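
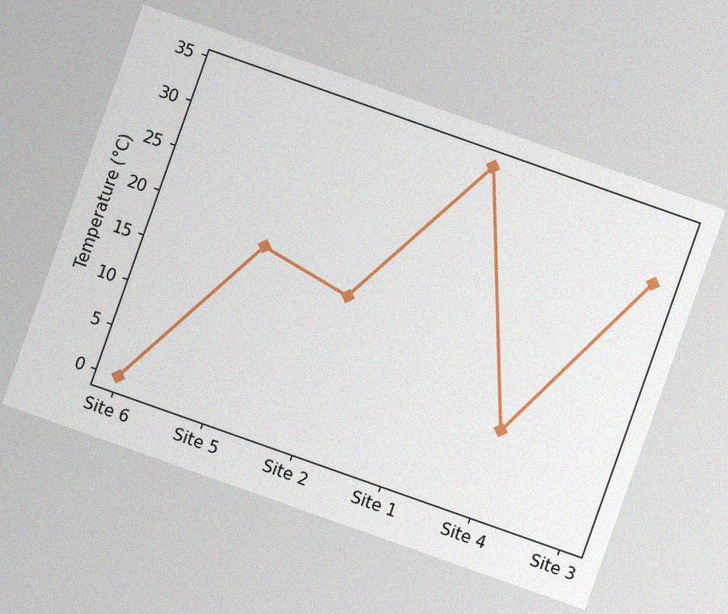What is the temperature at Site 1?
The chart is tilted about 19° clockwise, with some photo noise. At Site 1, the line is at 34°C.

34°C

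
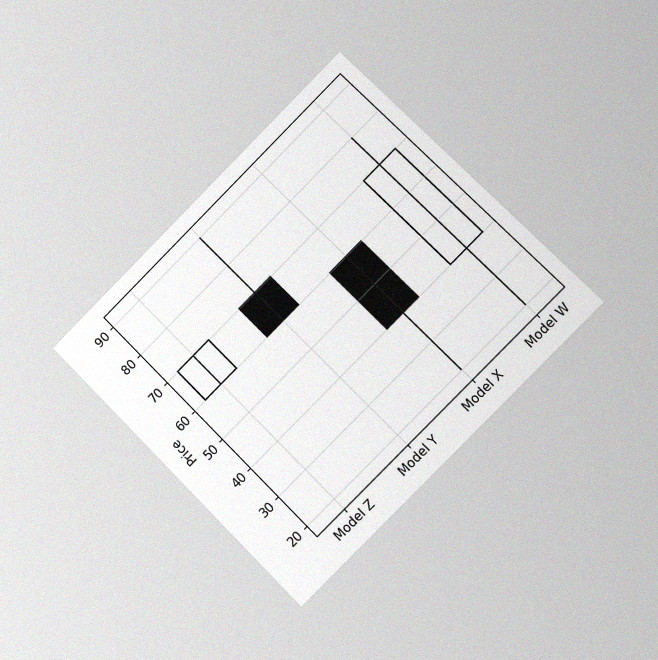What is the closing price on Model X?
The chart is tilted about 45° counter-clockwise and viewed slightly from the right, with some photo noise. The Model X candle closes at 40.

40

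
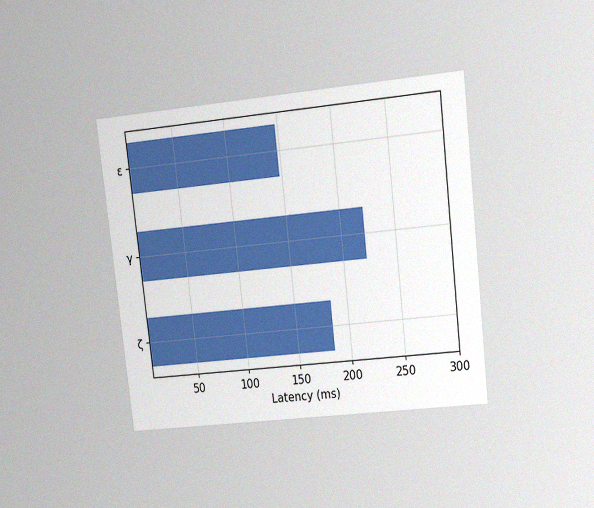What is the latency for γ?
The chart is tilted about 7° counter-clockwise and viewed at a slight angle, with some photo noise. Reading along the chart's x-axis, the γ bar reaches 222ms.

222ms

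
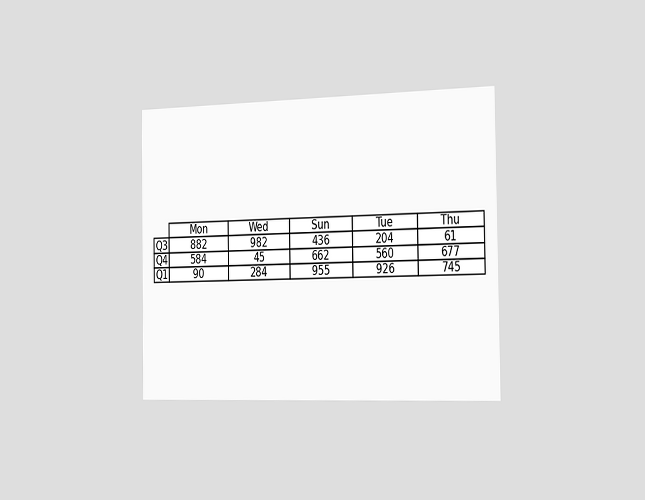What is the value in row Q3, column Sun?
436

The chart is viewed slightly from the right. The (Q3, Sun) cell reads 436.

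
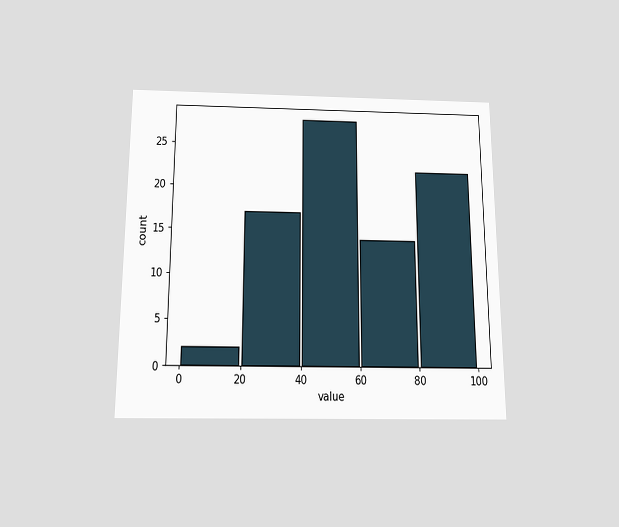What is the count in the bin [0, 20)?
2

The chart is viewed slightly from below. The [0, 20) bin has height 2.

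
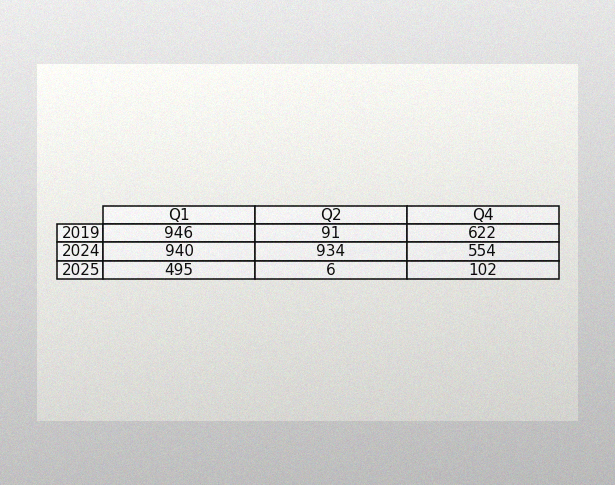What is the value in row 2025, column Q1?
495

The image has some photo noise and uneven lighting. The (2025, Q1) cell reads 495.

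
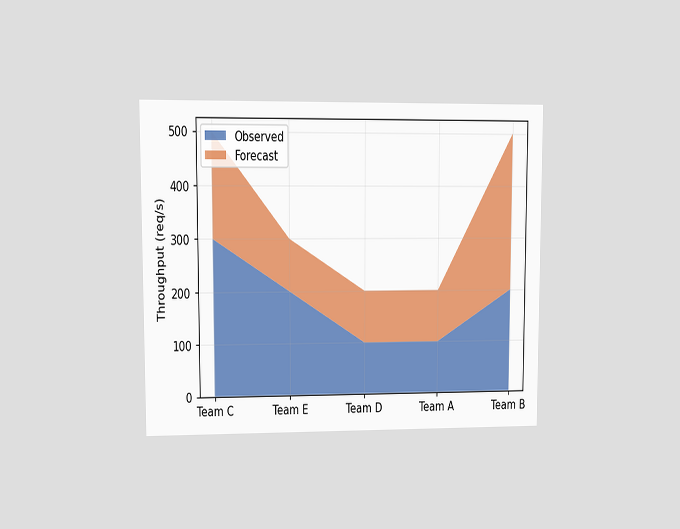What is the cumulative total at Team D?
The chart is viewed at a slight angle. The stacked total at Team D reaches 200req/s.

200req/s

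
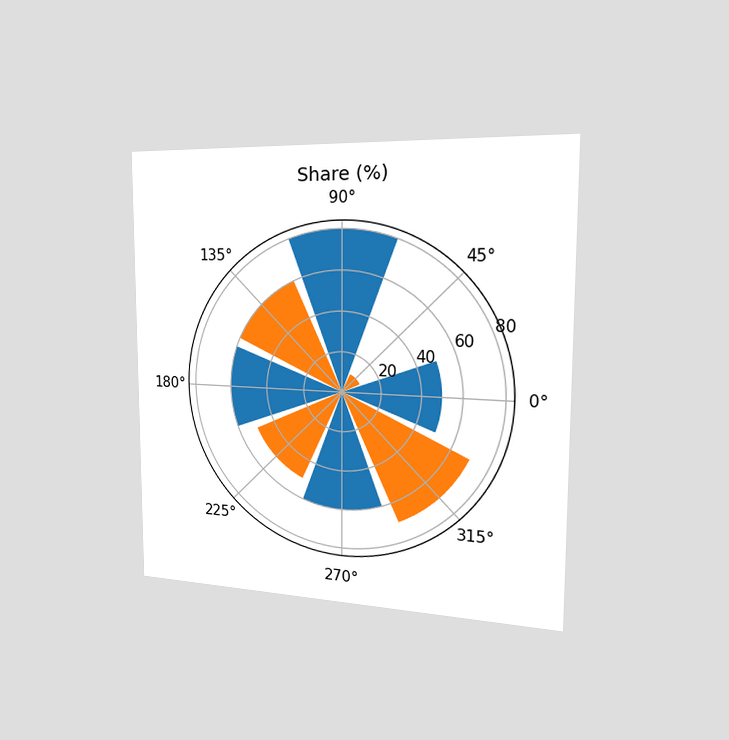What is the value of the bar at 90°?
80%

The chart is viewed slightly from the right. The bar at 90° reaches 80% on the radial axis.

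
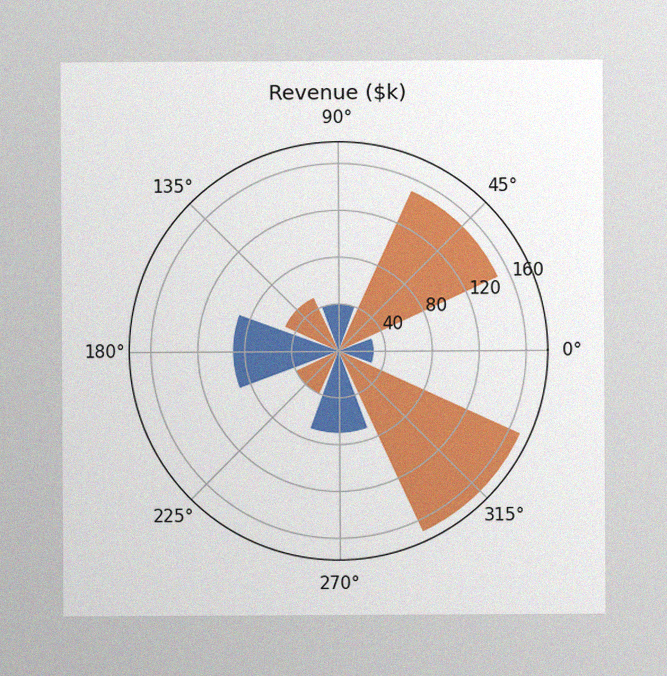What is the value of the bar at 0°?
The image has some photo noise and uneven lighting. The bar at 0° reaches $30k on the radial axis.

$30k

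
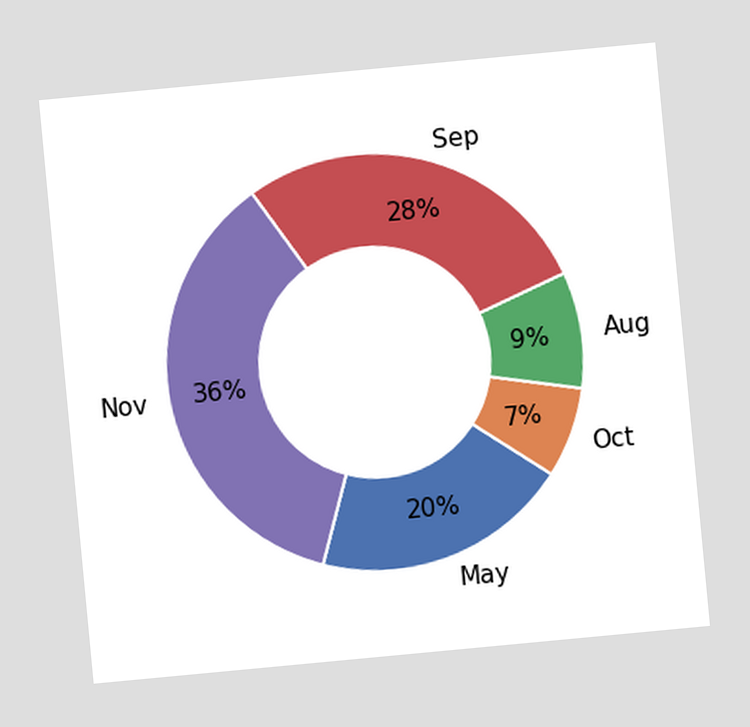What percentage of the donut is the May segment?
The chart is tilted about 5° counter-clockwise. The May segment takes up 20% of the ring.

20%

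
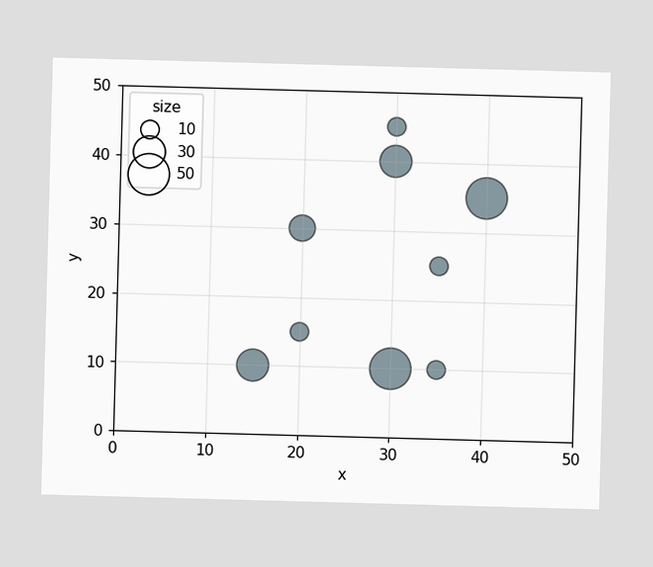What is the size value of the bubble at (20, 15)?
Matching the bubble at (20, 15) against the size legend gives 10.

10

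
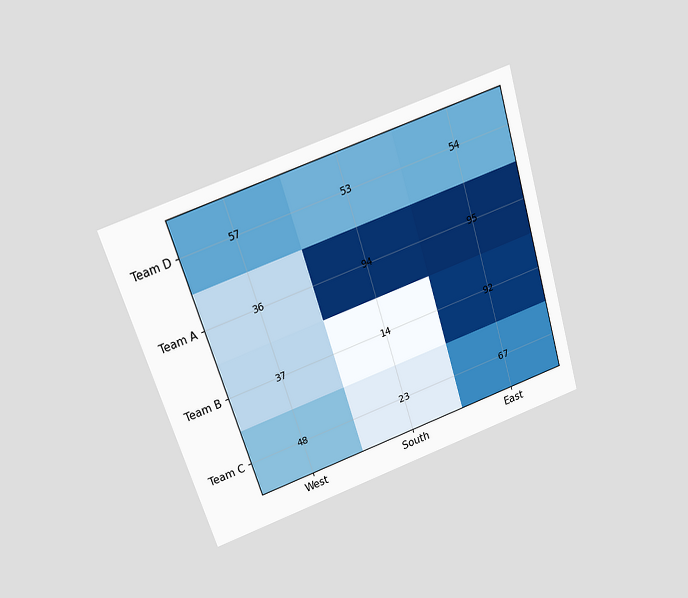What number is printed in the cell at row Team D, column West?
57

The chart is tilted about 18° counter-clockwise and viewed slightly from above. The (Team D, West) cell reads 57.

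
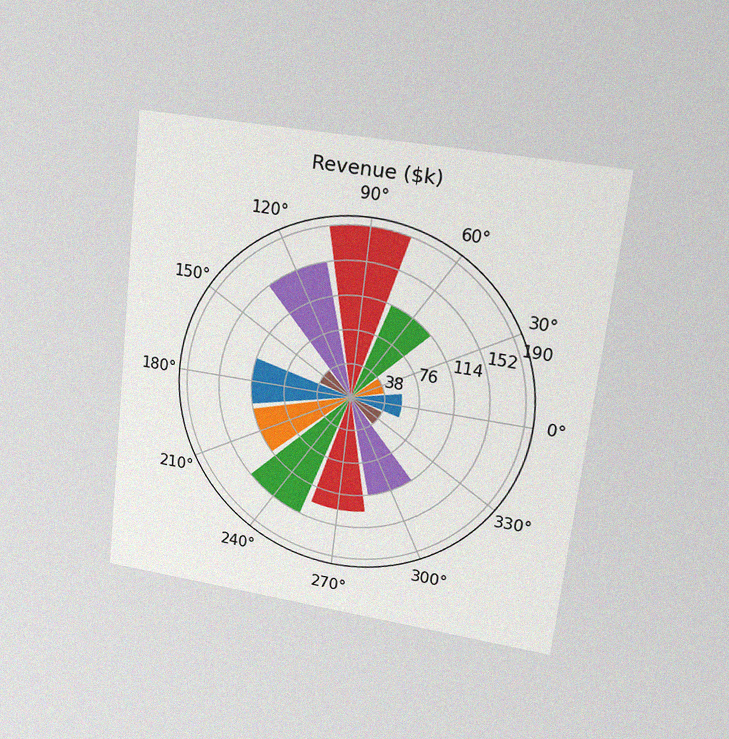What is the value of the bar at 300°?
The chart is tilted about 7° clockwise and viewed at a slight angle, with some photo noise. The bar at 300° reaches $114k on the radial axis.

$114k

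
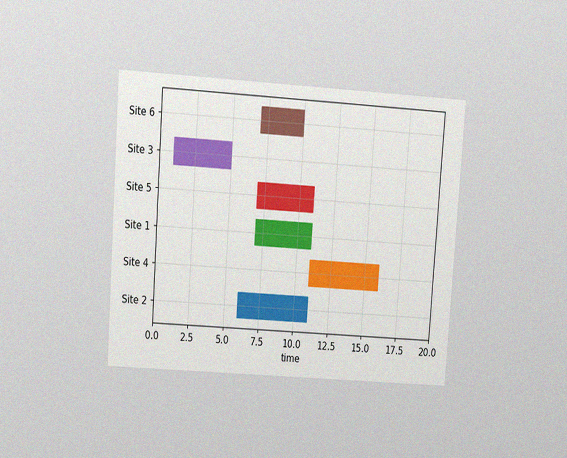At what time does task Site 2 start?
6

The chart is tilted about 4° clockwise and viewed at a slight angle, with some photo noise. The Site 2 bar begins at t=6.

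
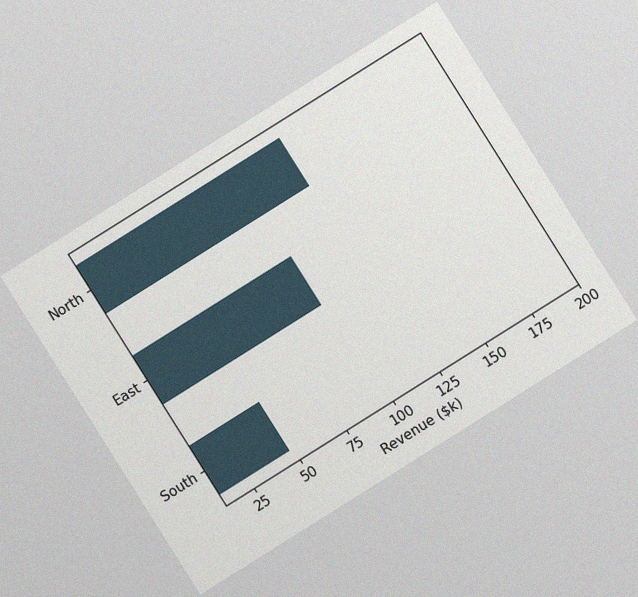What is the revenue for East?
$96k

The chart is tilted about 32° counter-clockwise, with some photo noise. Reading along the chart's x-axis, the East bar reaches $96k.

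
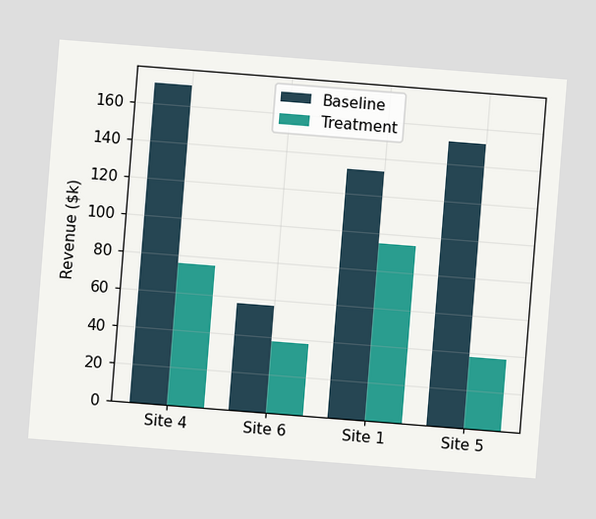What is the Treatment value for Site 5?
$38k

The chart is tilted about 5° clockwise. The Treatment bar at Site 5 reaches $38k on the y-axis.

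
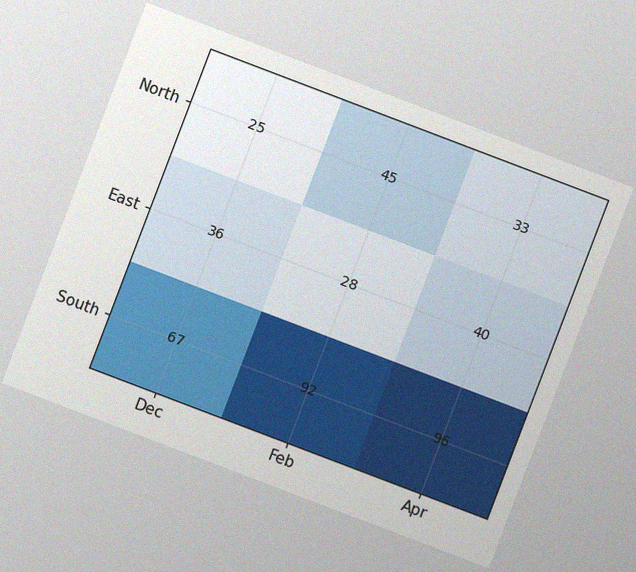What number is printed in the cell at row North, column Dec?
The chart is tilted about 21° clockwise, with some photo noise. The (North, Dec) cell reads 25.

25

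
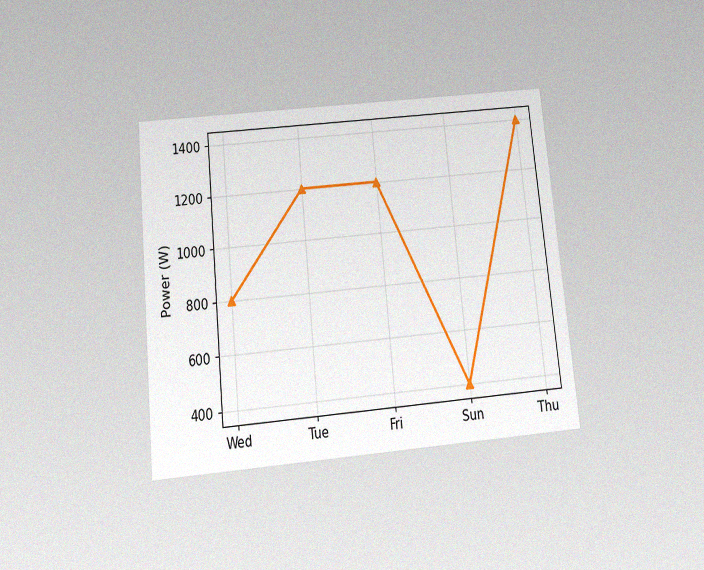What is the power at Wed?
The chart is tilted about 6° counter-clockwise and viewed slightly from below, with some photo noise. At Wed, the line is at 800W.

800W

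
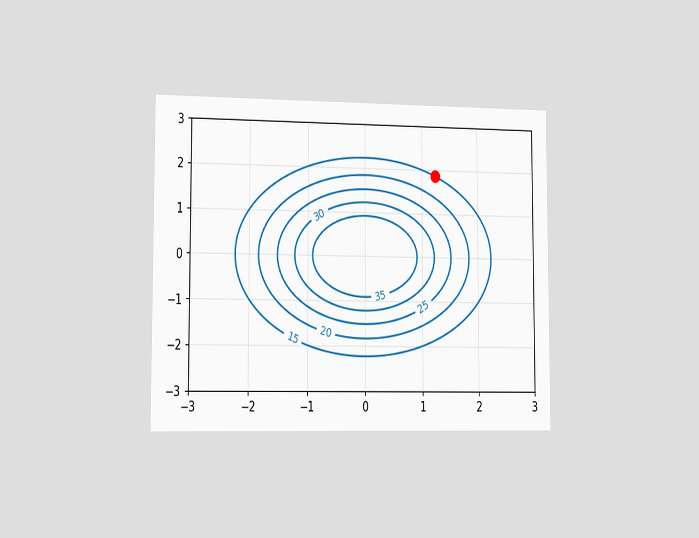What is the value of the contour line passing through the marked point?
15

The chart is viewed slightly from the left. The marked point sits on the contour labelled 15.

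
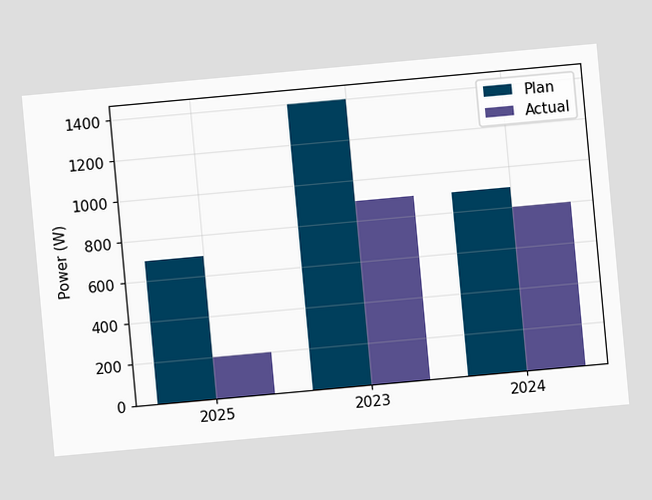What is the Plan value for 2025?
The chart is tilted about 5° counter-clockwise. The Plan bar at 2025 reaches 700W on the y-axis.

700W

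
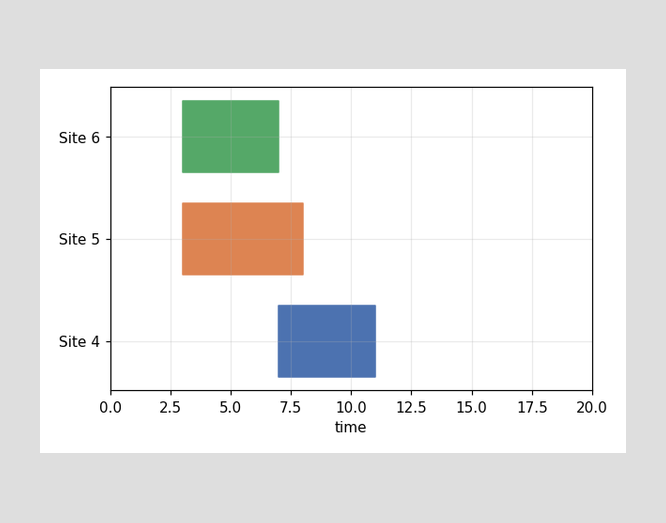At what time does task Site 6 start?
3

The Site 6 bar begins at t=3.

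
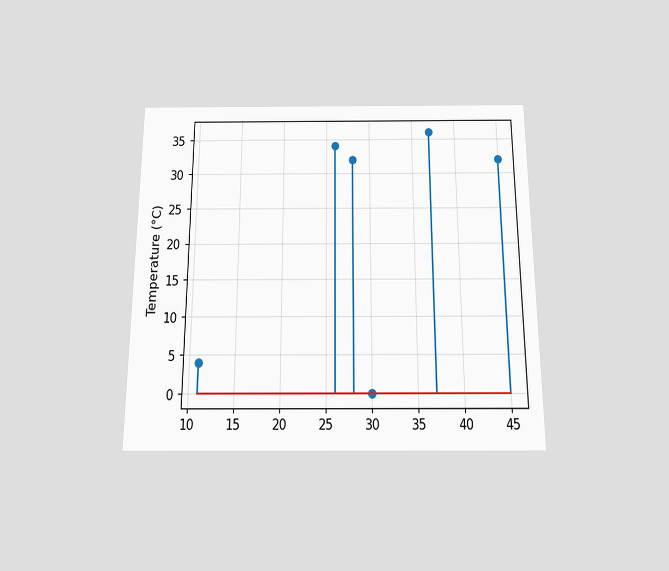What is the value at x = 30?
0°C

The chart is viewed slightly from below. The stem at x=30 reaches 0°C.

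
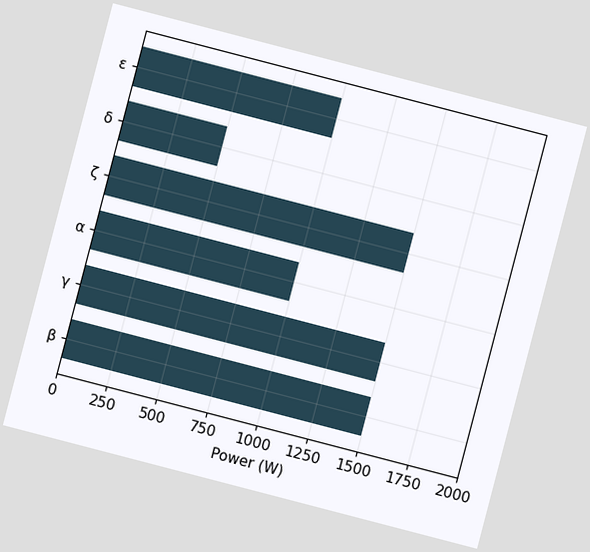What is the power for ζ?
1500W

The chart is tilted about 15° clockwise. Reading along the chart's x-axis, the ζ bar reaches 1500W.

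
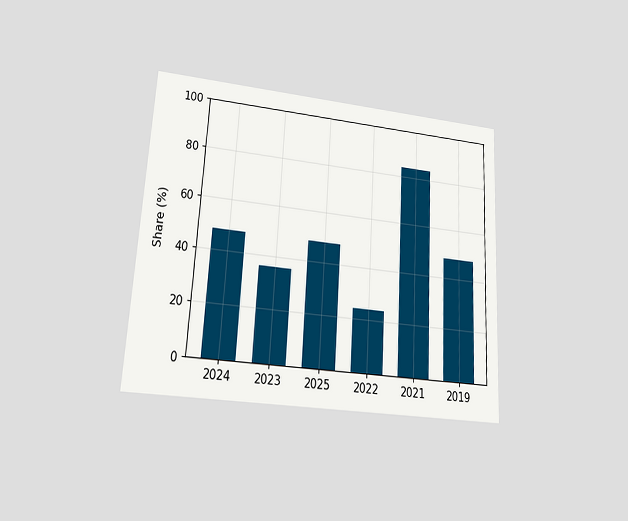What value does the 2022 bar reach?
24%

The chart is tilted about 3° clockwise and viewed at a slight angle. Reading along the chart's y-axis, the 2022 bar reaches 24%.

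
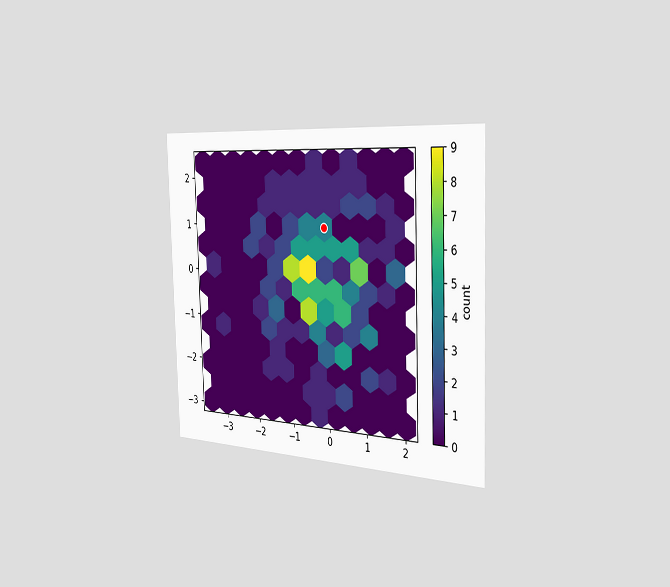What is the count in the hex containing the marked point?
The chart is viewed slightly from the right. The marked hex reads 4 on the colorbar.

4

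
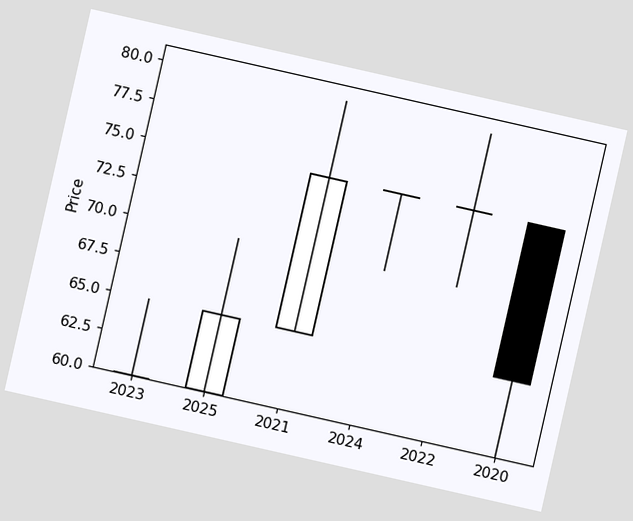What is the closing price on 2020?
The chart is tilted about 13° clockwise. The 2020 candle closes at 65.

65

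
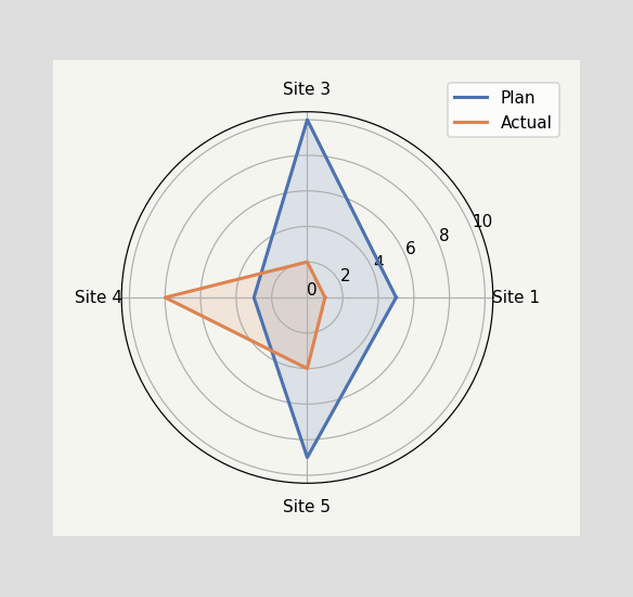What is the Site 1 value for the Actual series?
1

On the Site 1 axis, Actual reaches 1.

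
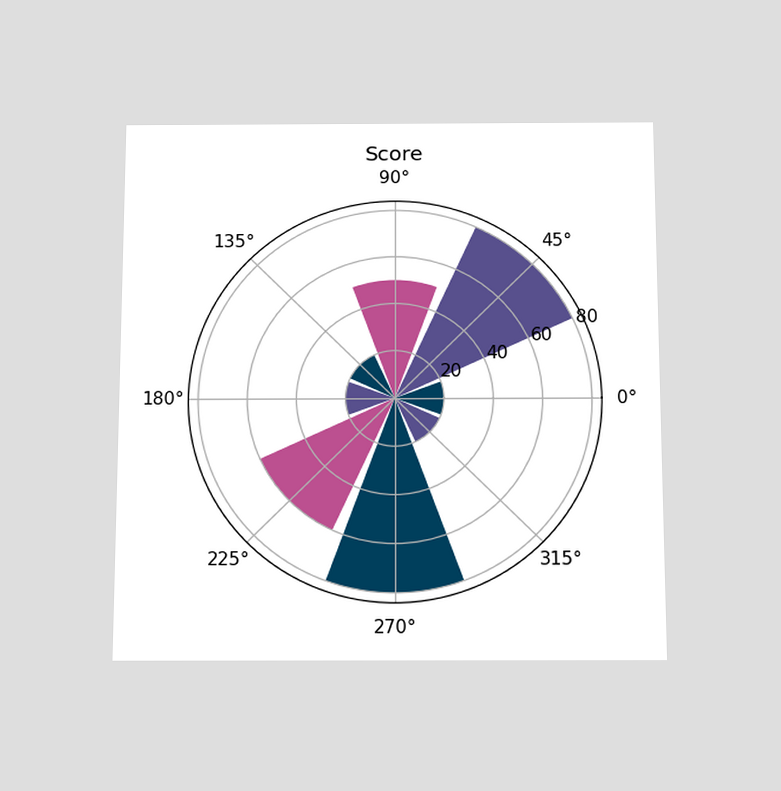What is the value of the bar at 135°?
20

The chart is viewed slightly from below. The bar at 135° reaches 20 on the radial axis.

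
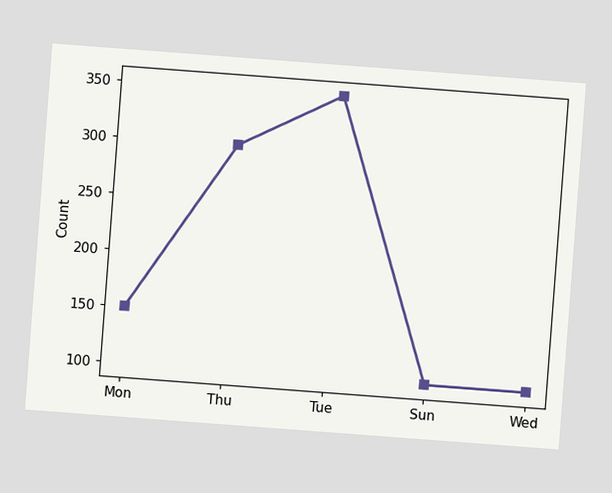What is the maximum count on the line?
350

The chart is tilted about 4° clockwise. The highest point is at Tue, and reading across to the y-axis gives 350.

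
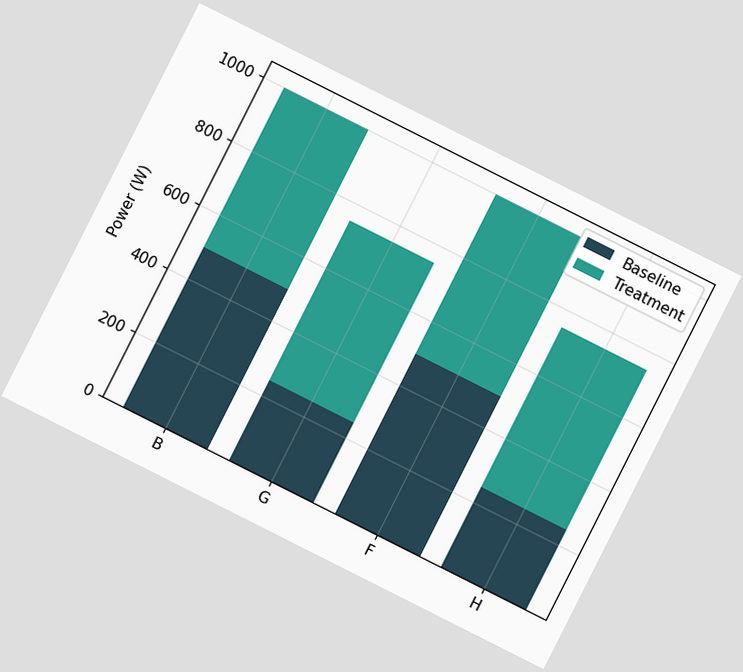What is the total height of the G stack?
The chart is tilted about 27° clockwise. The G stack's top reaches 750W on the y-axis.

750W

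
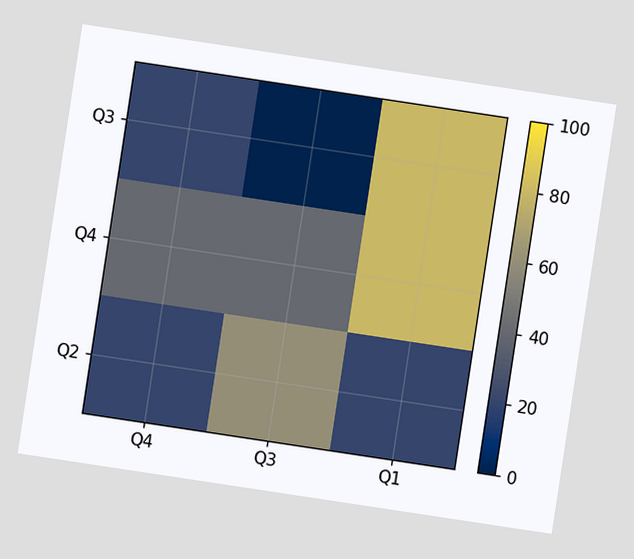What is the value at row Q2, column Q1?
The chart is tilted about 9° clockwise. Matching cell (Q2, Q1) against the colorbar gives 20.

20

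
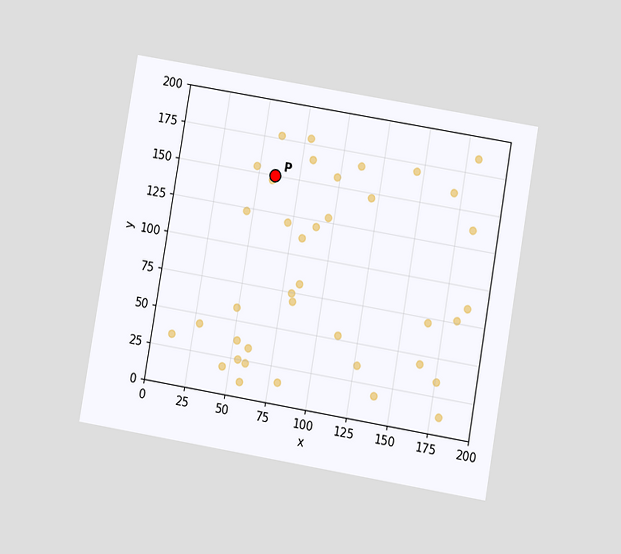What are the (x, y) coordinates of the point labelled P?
The chart is tilted about 10° clockwise and viewed at a slight angle. Following the gridlines from P to each axis, P sits at (60, 150).

(60, 150)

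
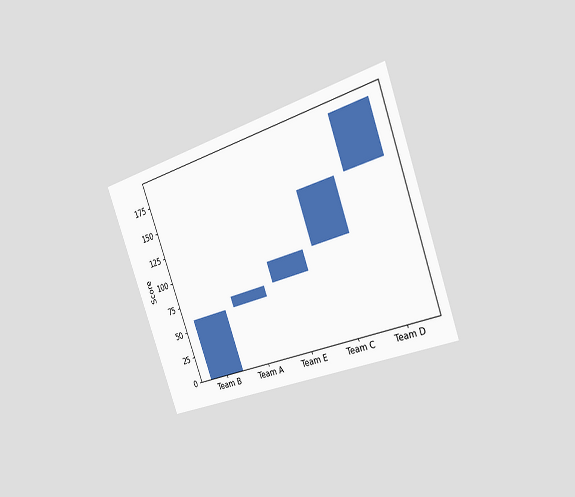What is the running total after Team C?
The chart is tilted about 20° counter-clockwise and viewed slightly from the right. After Team C the running total reaches 140.

140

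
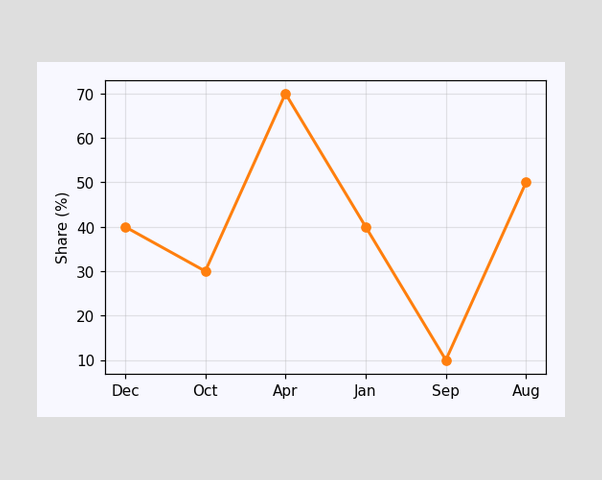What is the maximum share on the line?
The highest point is at Apr, and reading across to the y-axis gives 70%.

70%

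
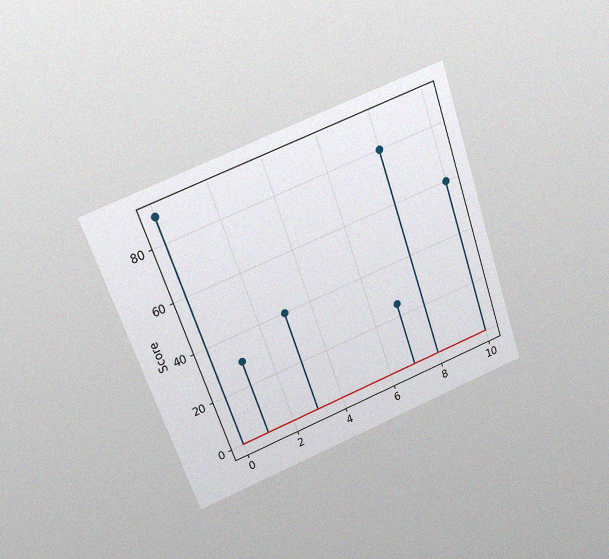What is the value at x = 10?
60

The chart is tilted about 19° counter-clockwise and viewed slightly from above, with some photo noise. The stem at x=10 reaches 60.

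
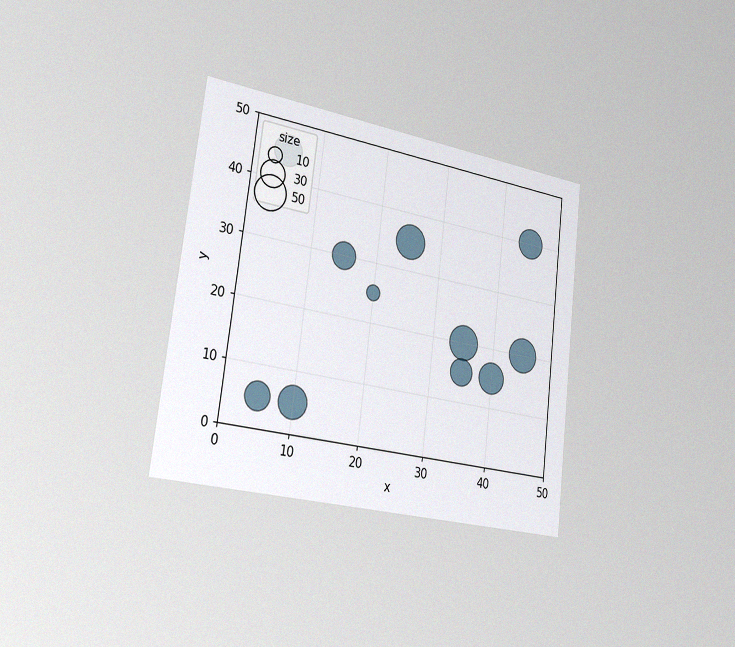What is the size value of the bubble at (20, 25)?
The chart is tilted about 7° clockwise and viewed slightly from the left, with some photo noise. Matching the bubble at (20, 25) against the size legend gives 10.

10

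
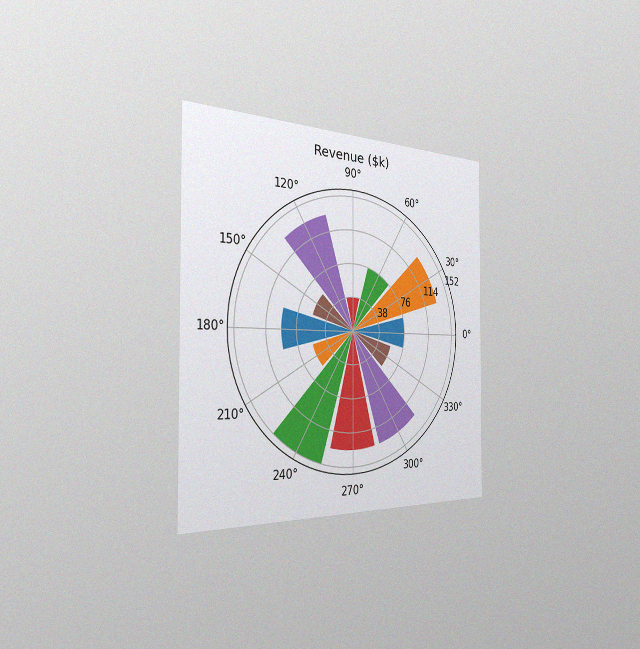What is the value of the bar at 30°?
$133k

The chart is viewed slightly from the left, with some photo noise. The bar at 30° reaches $133k on the radial axis.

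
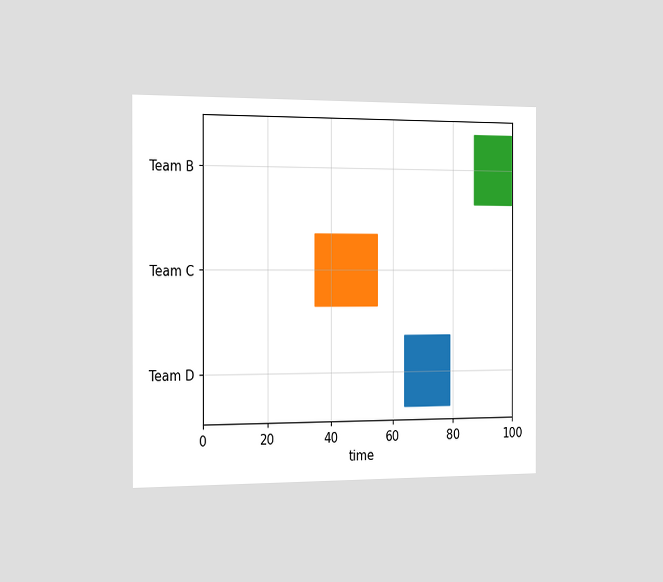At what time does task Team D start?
64

The chart is viewed slightly from the left. The Team D bar begins at t=64.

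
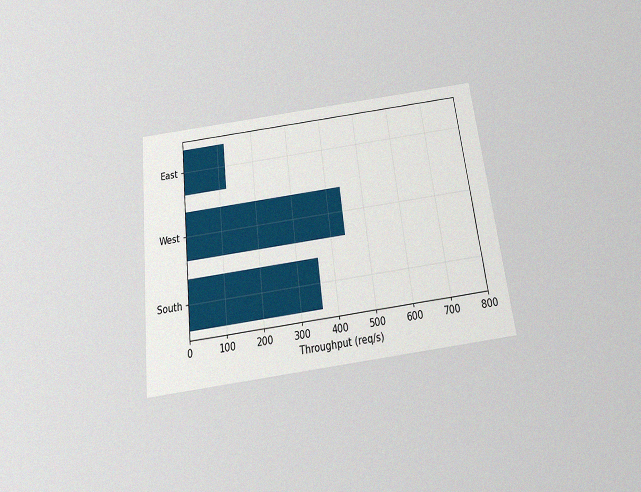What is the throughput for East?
The chart is tilted about 7° counter-clockwise and viewed slightly from below, with some photo noise. Reading along the chart's x-axis, the East bar reaches 120req/s.

120req/s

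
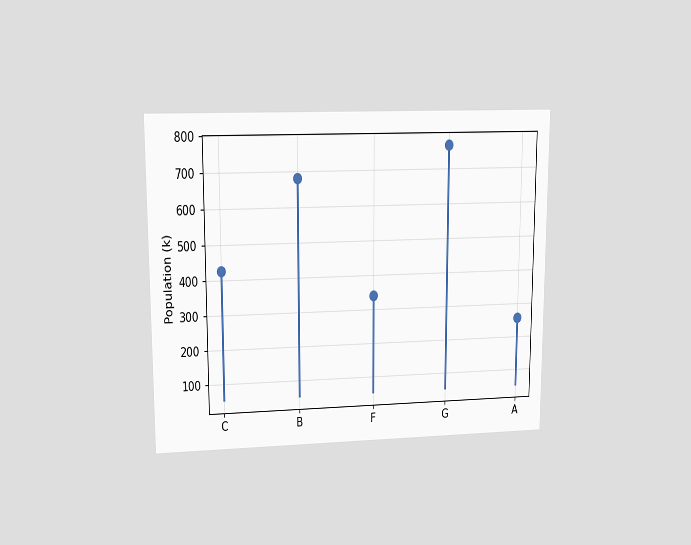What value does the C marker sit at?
425k

The chart is viewed at a slight angle. The C marker sits at 425k.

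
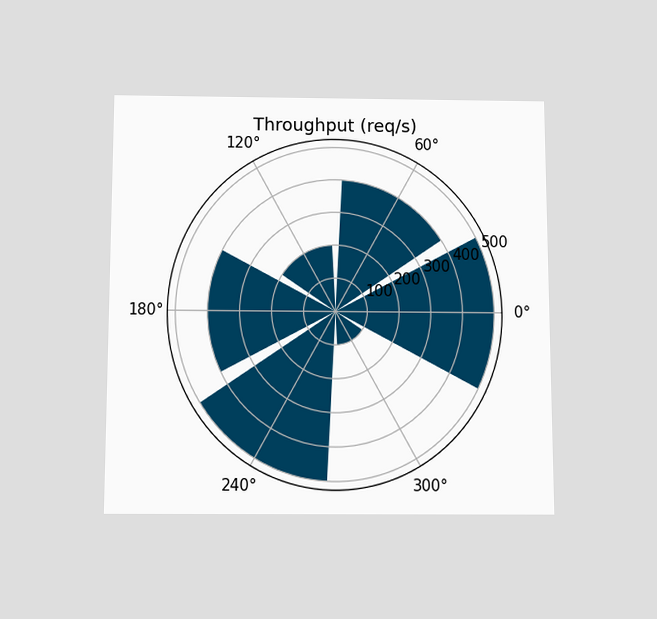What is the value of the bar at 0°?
500req/s

The chart is viewed slightly from below. The bar at 0° reaches 500req/s on the radial axis.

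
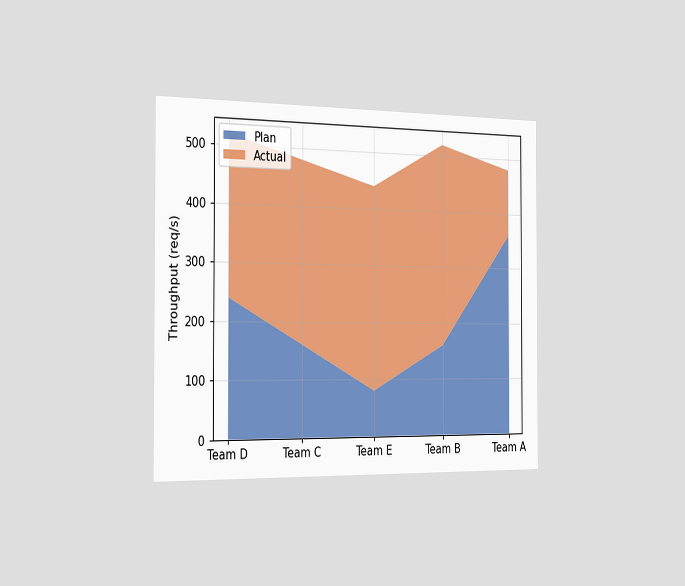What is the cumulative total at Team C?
480req/s

The chart is viewed slightly from the left. The stacked total at Team C reaches 480req/s.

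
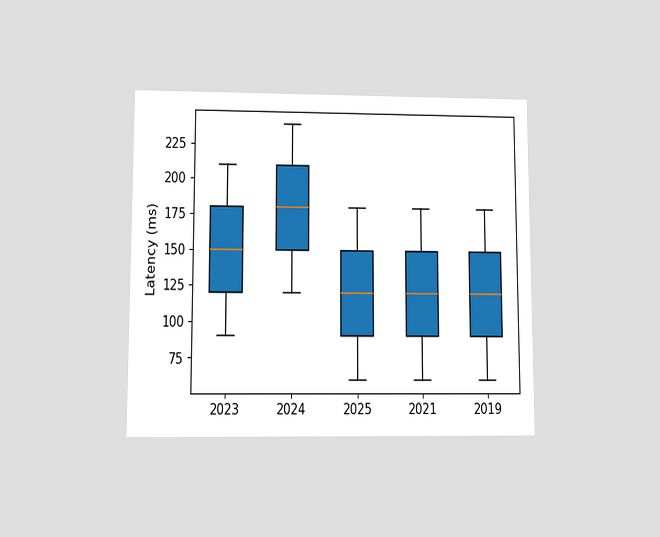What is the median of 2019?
120ms

The chart is viewed at a slight angle. The median line in the 2019 box sits at 120ms.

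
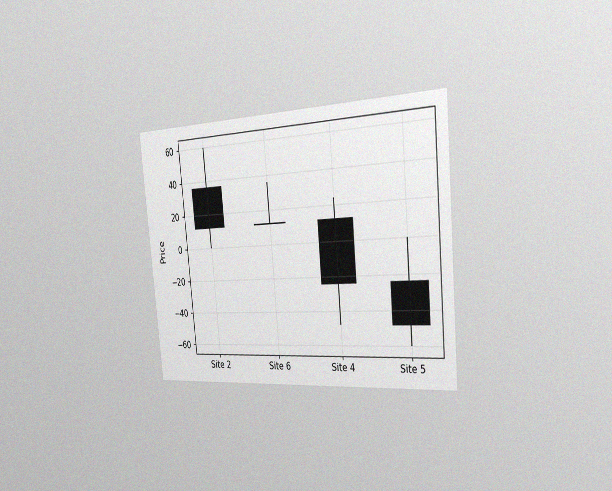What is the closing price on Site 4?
-24

The chart is tilted about 5° counter-clockwise and viewed slightly from the right, with some photo noise. The Site 4 candle closes at -24.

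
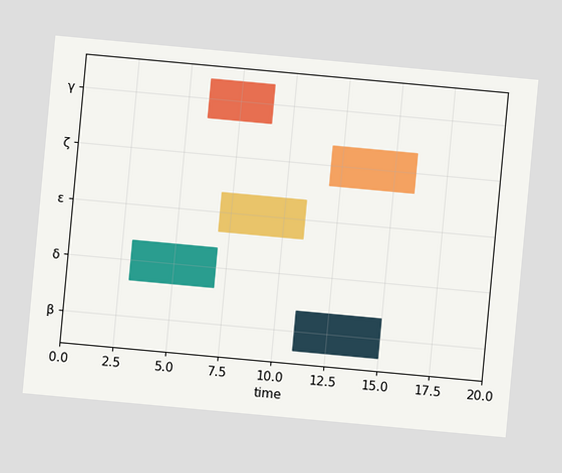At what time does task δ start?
3

The chart is tilted about 5° clockwise. The δ bar begins at t=3.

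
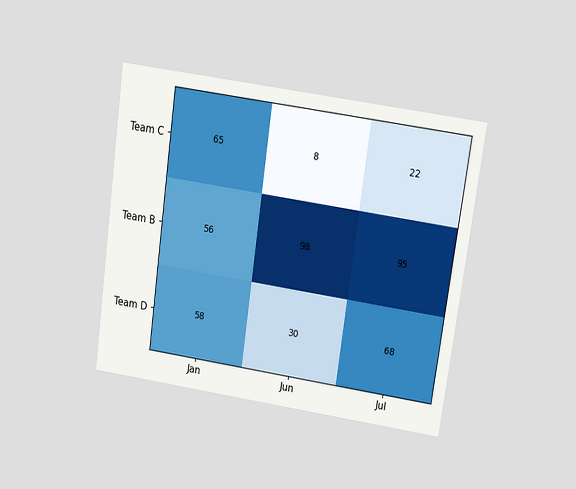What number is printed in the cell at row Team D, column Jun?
The chart is tilted about 8° clockwise and viewed at a slight angle. The (Team D, Jun) cell reads 30.

30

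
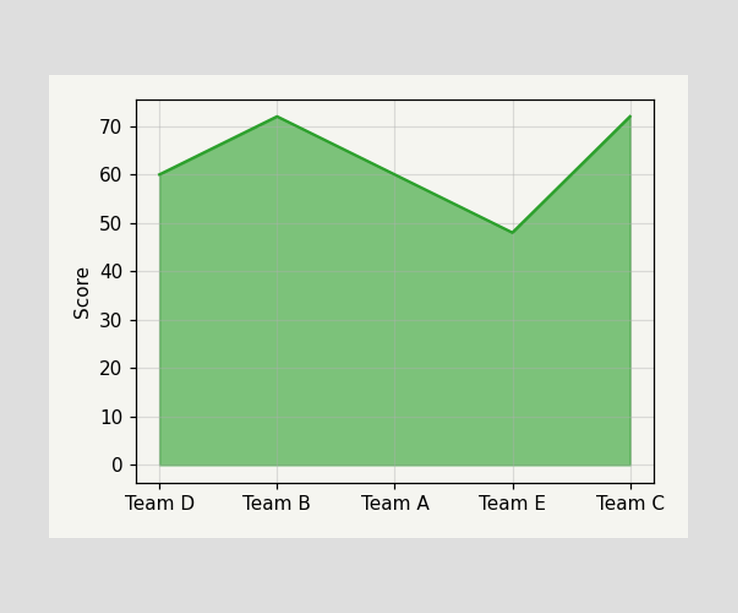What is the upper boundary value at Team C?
At Team C the upper boundary is at 72.

72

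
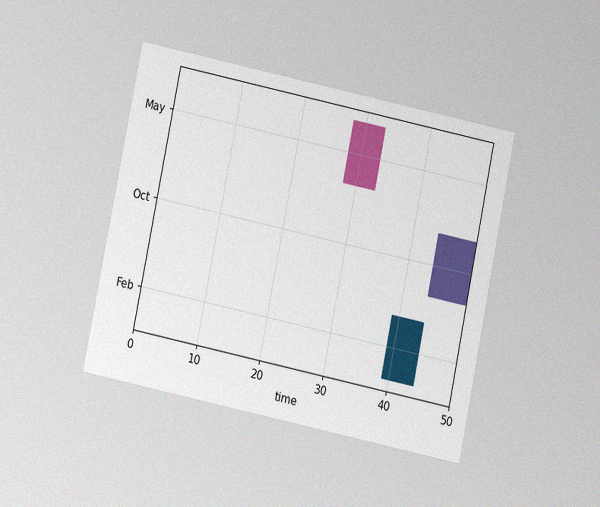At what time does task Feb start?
The chart is tilted about 12° clockwise and viewed at a slight angle, with some photo noise. The Feb bar begins at t=39.

39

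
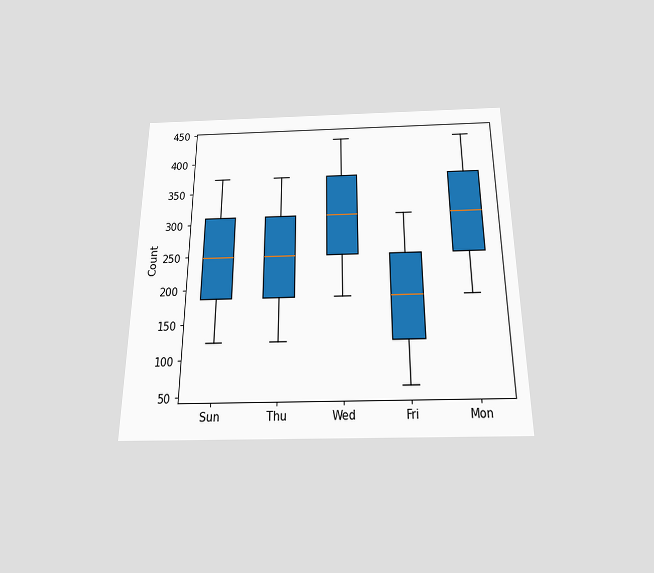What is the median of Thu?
The chart is viewed slightly from below. The median line in the Thu box sits at 248.

248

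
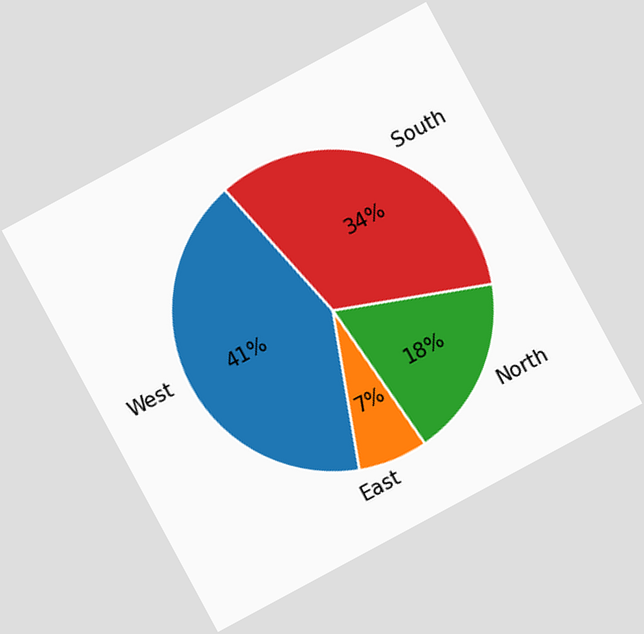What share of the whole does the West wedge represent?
41%

The chart is tilted about 28° counter-clockwise. The West slice takes up 41% of the pie.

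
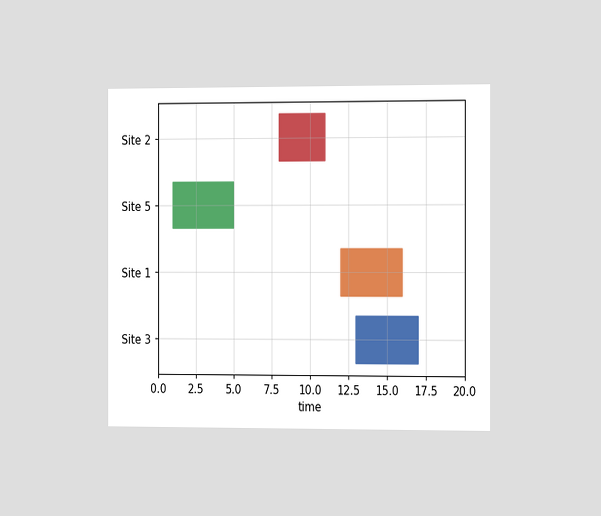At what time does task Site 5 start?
The chart is viewed slightly from the right. The Site 5 bar begins at t=1.

1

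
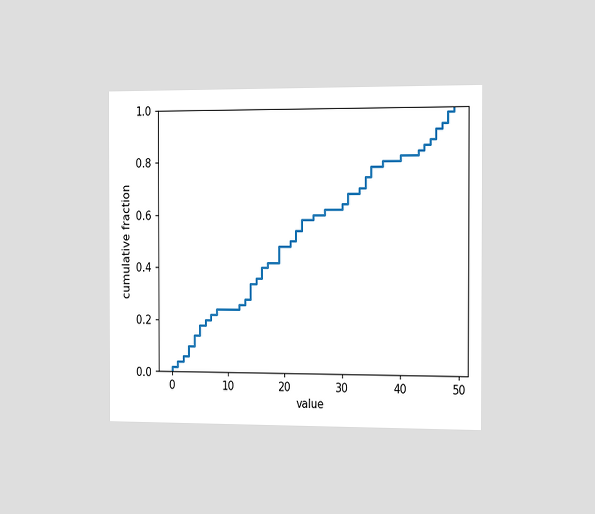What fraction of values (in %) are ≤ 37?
The chart is viewed slightly from the right. At x=37 the ECDF step is at 80%.

80%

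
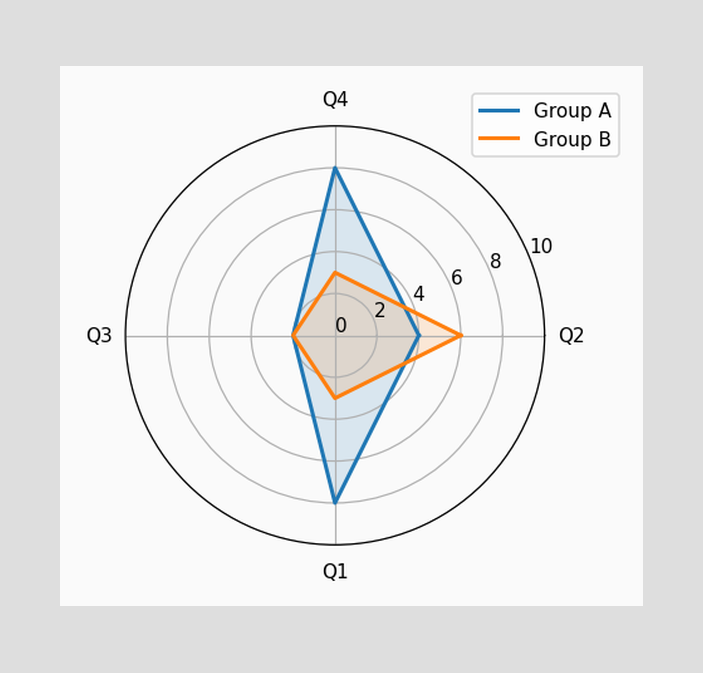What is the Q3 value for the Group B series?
On the Q3 axis, Group B reaches 2.

2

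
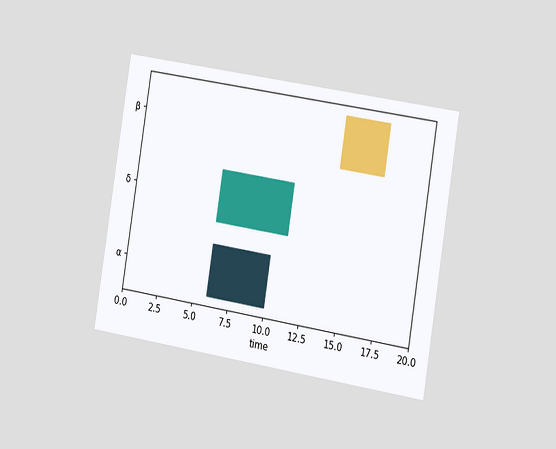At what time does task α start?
6

The chart is tilted about 9° clockwise and viewed slightly from the right. The α bar begins at t=6.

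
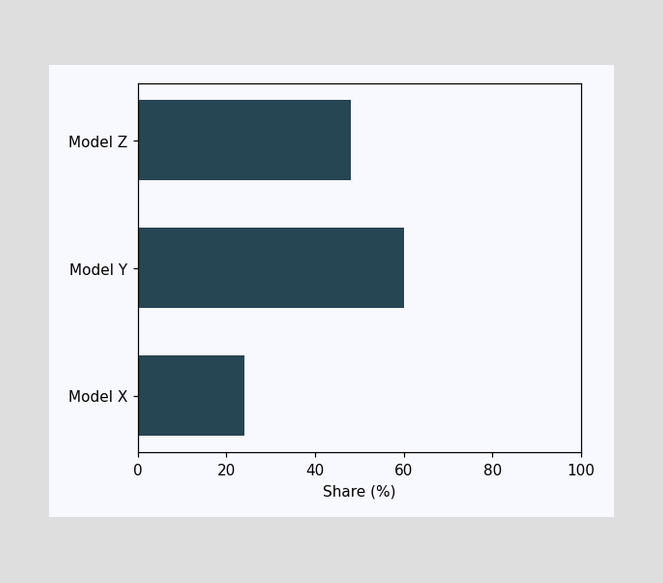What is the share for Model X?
24%

Reading along the chart's x-axis, the Model X bar reaches 24%.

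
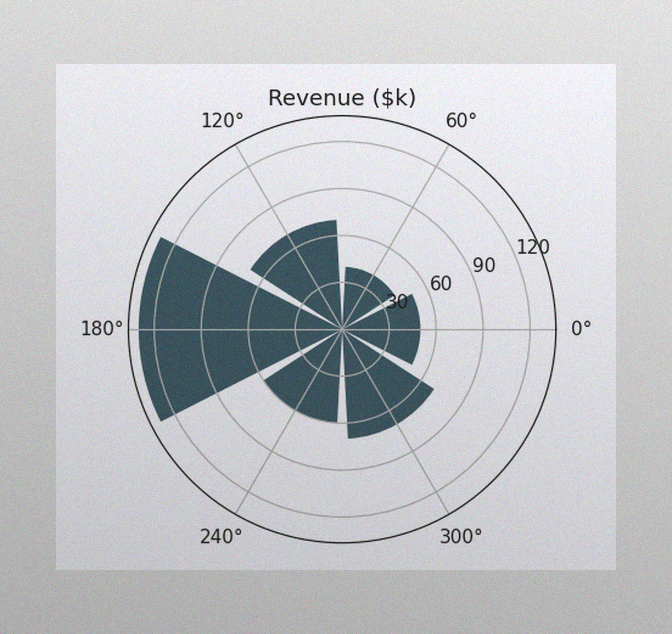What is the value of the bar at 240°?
$60k

The image has some photo noise and uneven lighting. The bar at 240° reaches $60k on the radial axis.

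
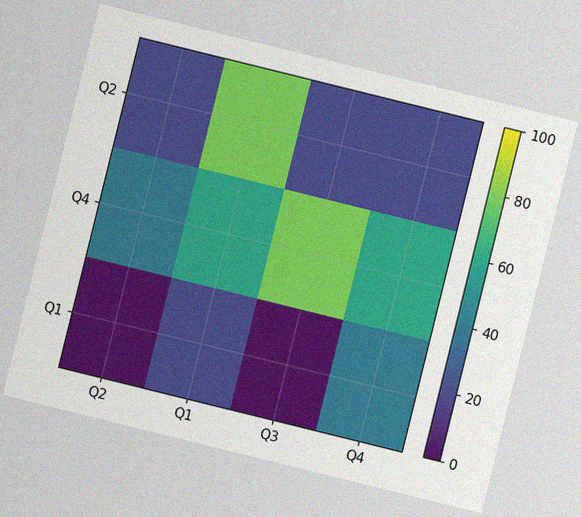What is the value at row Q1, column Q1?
The chart is tilted about 14° clockwise, with some photo noise. Matching cell (Q1, Q1) against the colorbar gives 20.

20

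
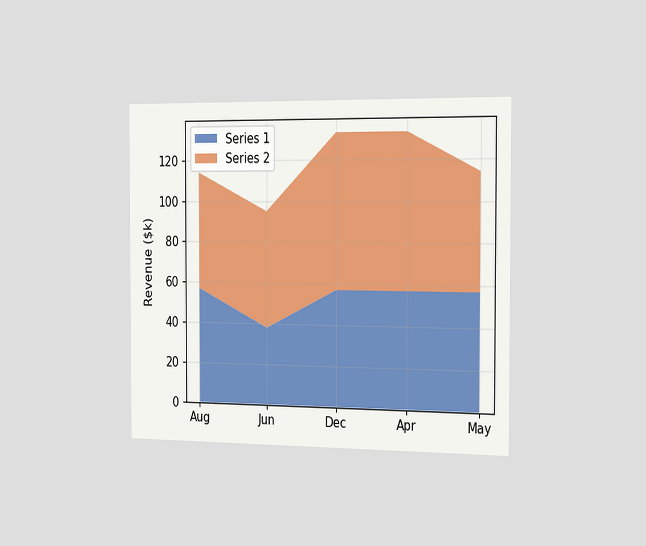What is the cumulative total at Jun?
The chart is viewed slightly from the right. The stacked total at Jun reaches $95k.

$95k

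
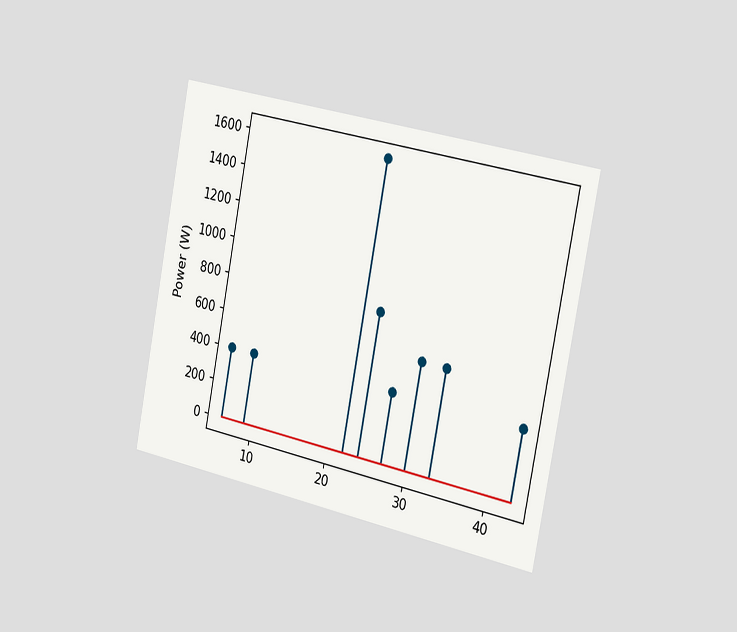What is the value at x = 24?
The chart is tilted about 11° clockwise and viewed slightly from the right. The stem at x=24 reaches 800W.

800W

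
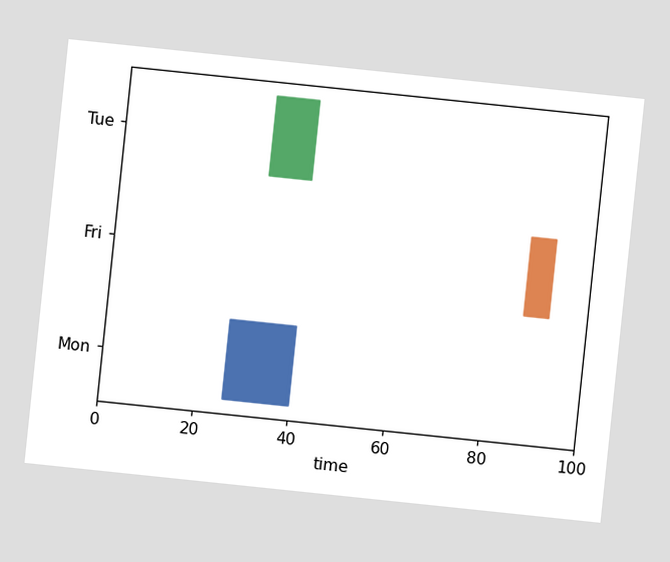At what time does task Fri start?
87

The chart is tilted about 6° clockwise. The Fri bar begins at t=87.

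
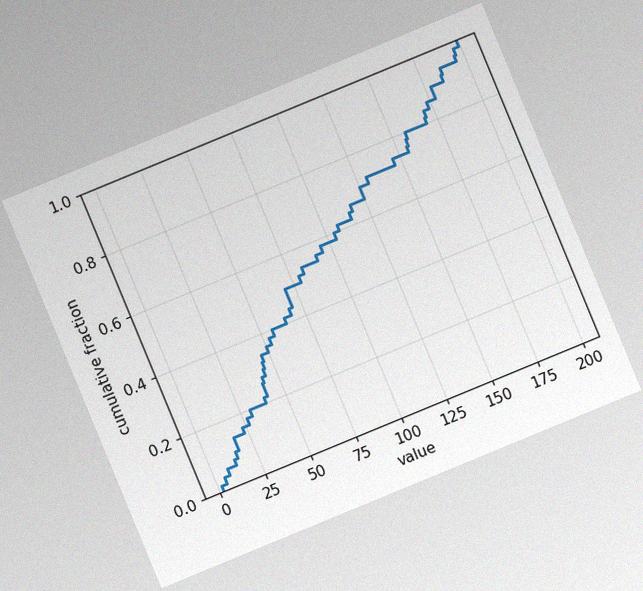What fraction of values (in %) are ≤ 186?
The chart is tilted about 22° counter-clockwise, with some photo noise. At x=186 the ECDF step is at 94%.

94%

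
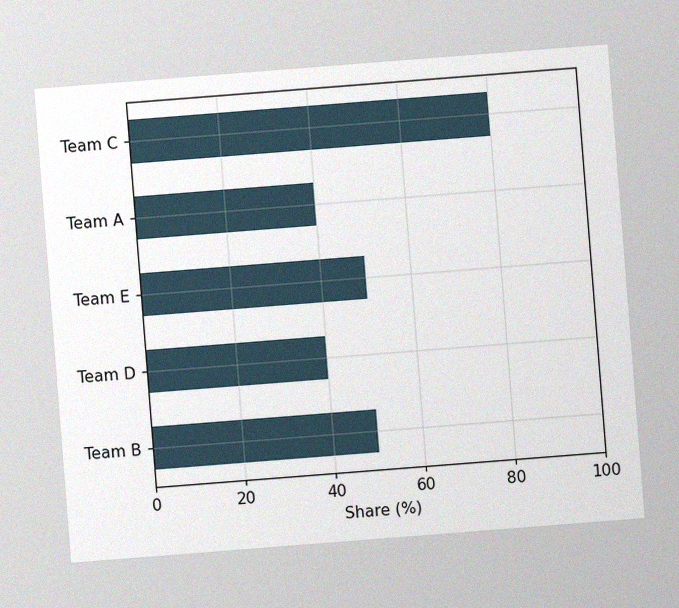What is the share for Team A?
40%

The chart is tilted about 4° counter-clockwise, with some photo noise. Reading along the chart's x-axis, the Team A bar reaches 40%.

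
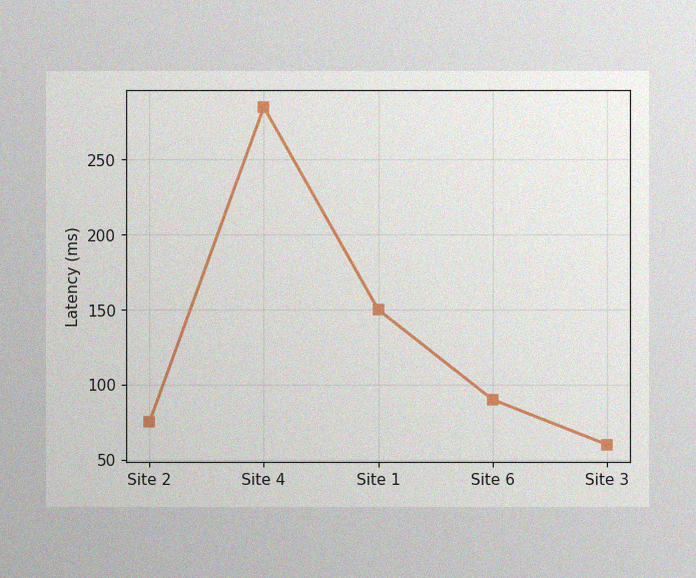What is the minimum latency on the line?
The image has some photo noise and uneven lighting. The lowest point is at Site 3, and reading across to the y-axis gives 60ms.

60ms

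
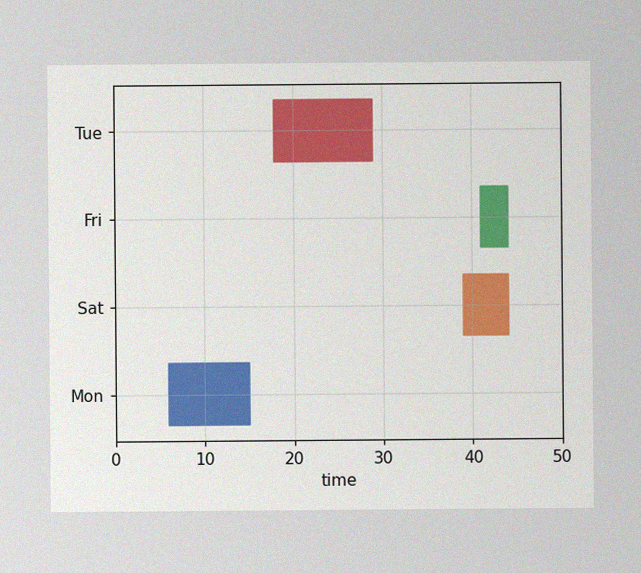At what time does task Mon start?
6

The image has some photo noise and uneven lighting. The Mon bar begins at t=6.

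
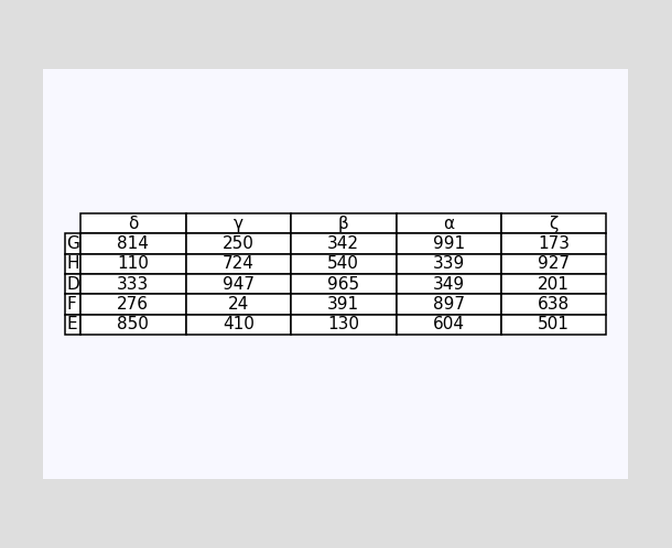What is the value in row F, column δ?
The (F, δ) cell reads 276.

276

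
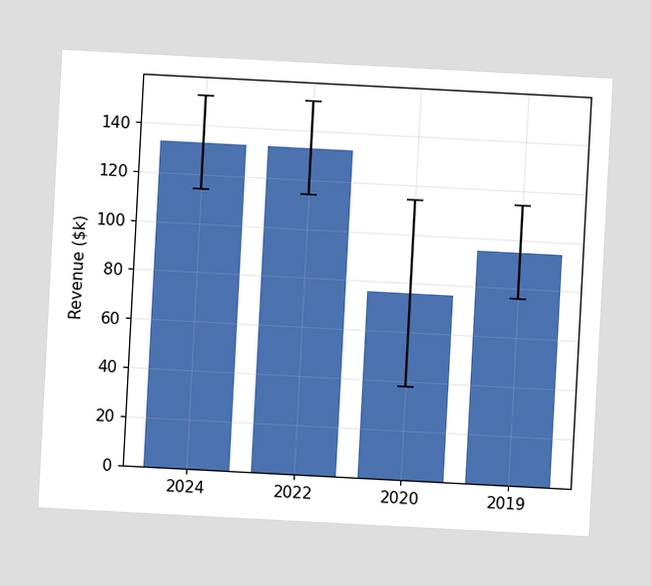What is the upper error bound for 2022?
The chart is tilted about 3° clockwise. The 2022 bar's upper whisker reaches $152k.

$152k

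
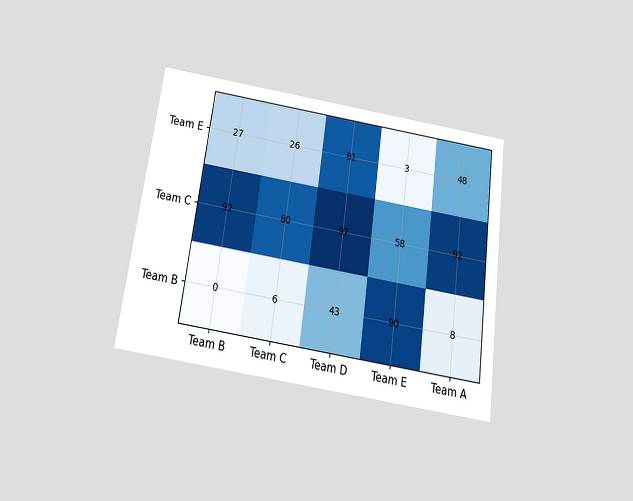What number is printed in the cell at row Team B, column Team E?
The chart is tilted about 8° clockwise and viewed slightly from below. The (Team B, Team E) cell reads 90.

90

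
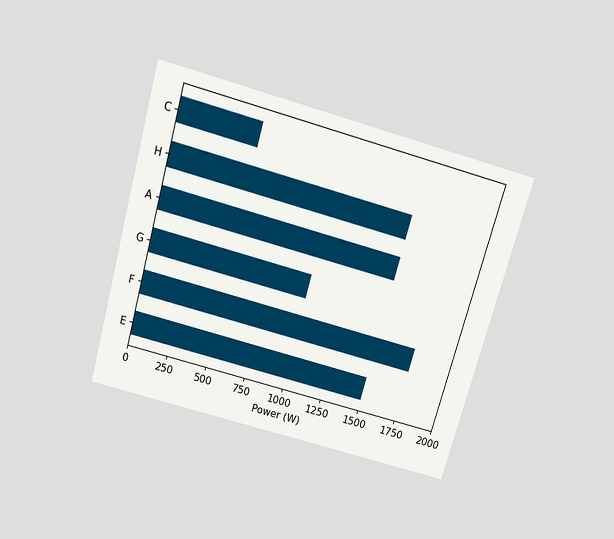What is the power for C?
500W

The chart is tilted about 16° clockwise and viewed slightly from above. Reading along the chart's x-axis, the C bar reaches 500W.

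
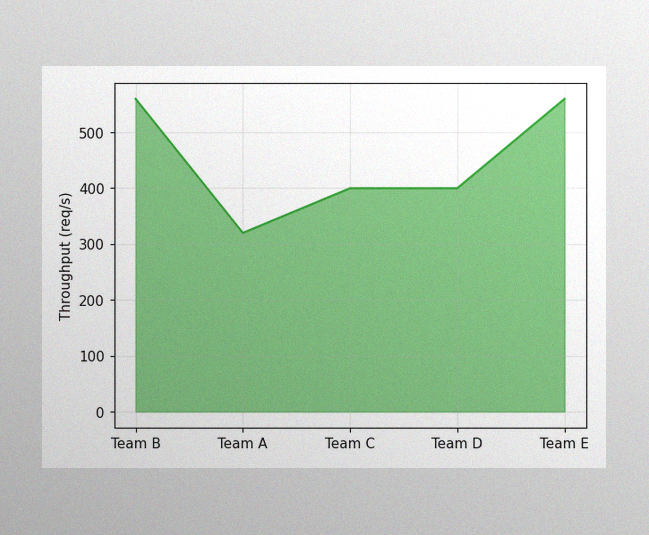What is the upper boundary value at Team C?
The image has some photo noise and uneven lighting. At Team C the upper boundary is at 400req/s.

400req/s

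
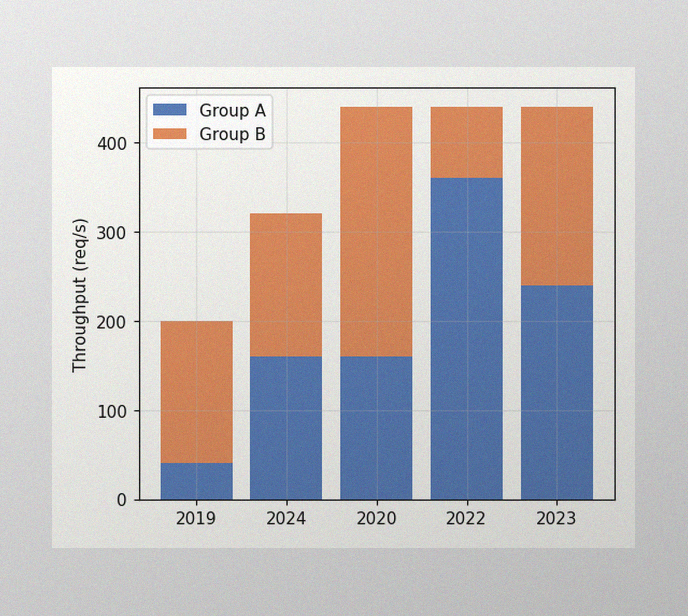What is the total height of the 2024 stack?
The image has some photo noise and uneven lighting. The 2024 stack's top reaches 320req/s on the y-axis.

320req/s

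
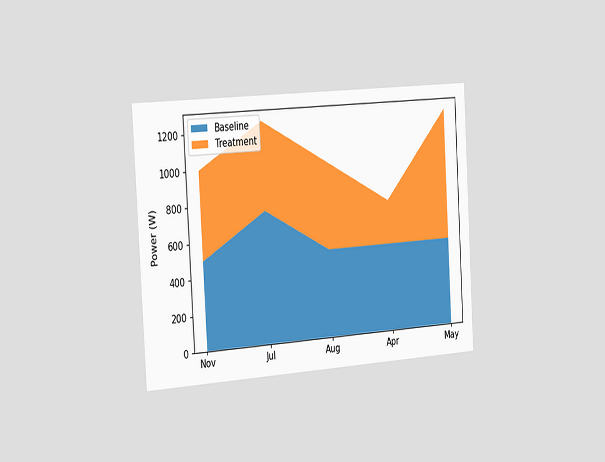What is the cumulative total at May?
1250W

The chart is tilted about 3° counter-clockwise and viewed slightly from the left. The stacked total at May reaches 1250W.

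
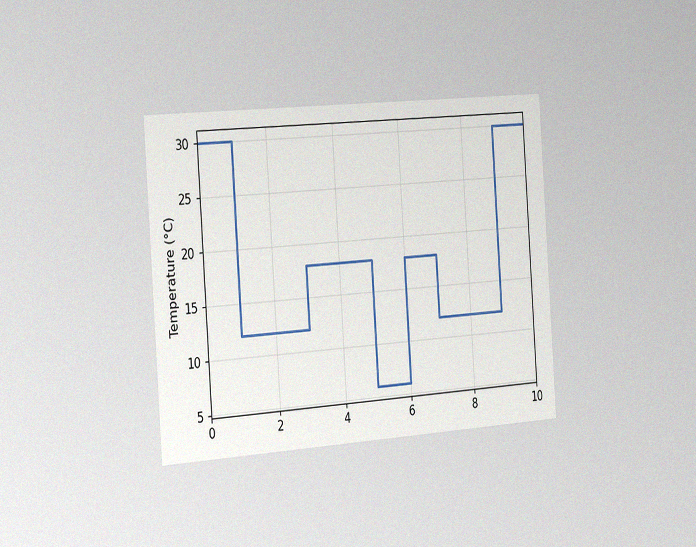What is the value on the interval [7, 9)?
The chart is tilted about 4° counter-clockwise and viewed slightly from the left, with some photo noise. On [7, 9) the step sits at 12°C.

12°C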